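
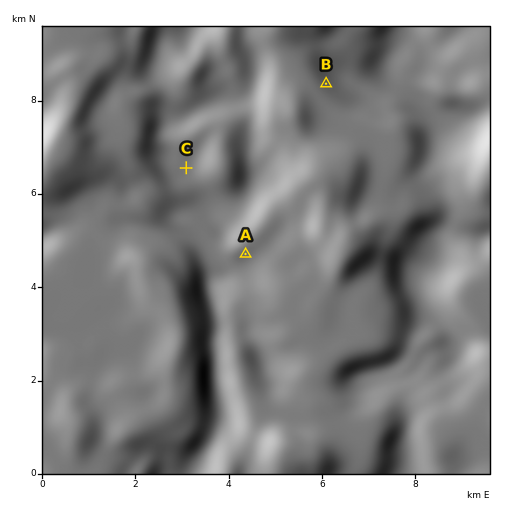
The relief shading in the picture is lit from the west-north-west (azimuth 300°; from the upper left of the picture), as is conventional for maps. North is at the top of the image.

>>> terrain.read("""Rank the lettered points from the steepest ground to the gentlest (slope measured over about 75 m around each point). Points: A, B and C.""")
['B', 'A', 'C']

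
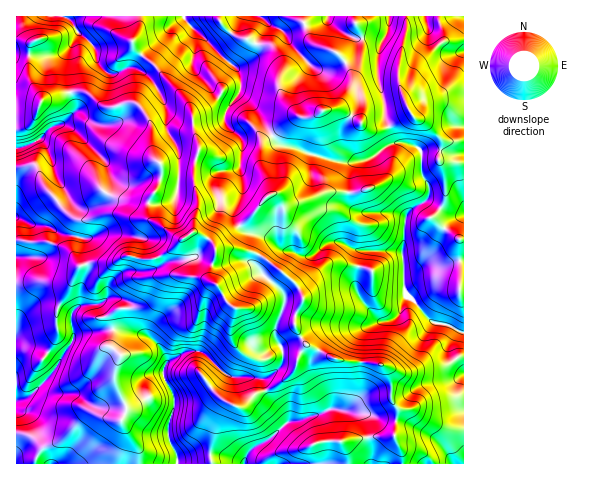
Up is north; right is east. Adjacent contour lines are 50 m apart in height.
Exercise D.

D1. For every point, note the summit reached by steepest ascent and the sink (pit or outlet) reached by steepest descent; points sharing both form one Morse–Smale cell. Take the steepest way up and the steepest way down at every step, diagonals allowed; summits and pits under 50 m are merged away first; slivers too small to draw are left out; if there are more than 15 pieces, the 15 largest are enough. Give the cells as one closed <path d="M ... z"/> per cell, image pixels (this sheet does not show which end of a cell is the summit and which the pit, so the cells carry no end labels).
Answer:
<path d="M272 136l-8 4-3 7 0 19 9 28-27 30-29 21 2 11-5 13 0 10 8 8 8 15 8 6-4 17 0 10 4 11 11 10 14 4 19-7 15 0 5 4 5-10 4-2 27 14 48 6 7 12 2 23 6 8 14 1 11 8 23 11 17 1 1-190-9-3-24-19 9-7 5-11-1-27-4-11 23 2 1-9-10 1-14-5-19 1-4-4-10-4-14 0-22 15-25 5-65-17z"/><path d="M195 232l-13 7-11 11-16 9-9 1-22-4-13 7-24 0-7 3-7 12-6 5-31-2-20 3 1 180 121-1-1-17-15-23 5-14-12-26 0-14 6-14-11-8 3-11-1-21 6-6 26-4 6-7 7-18 7-4 29 0 19 5-1-12 5-13 0-8-7-9z"/><path d="M180 275l-12 0-9 3-9 20-6 7-26 4-6 6 1 21-3 11 11 8-6 14 0 14 12 26-5 14 15 23 2 18 72 0 0-18 5-23 7-17 5-4 14 5 15-14 13-4 16-10 11-15 1-8-4-3-15 0-17 7-19-7-8-7-4-11 0-10 4-17-8-6-8-15-4-4-14-6z"/><path d="M218 16l-78 0-2 16-5 9 1 6 24 22 25 28 9 15 1 18 6 15-6 24 0 12 5 18-5 32 13 5 8 9 29-21 27-30-9-28 0-19 1-4 10-9-17-26-15-14 0-19-6-8 7-1 12-11 3-12-10-5-9-1-7-5-9-8z"/><path d="M308 345l-2 0-6 9-6 17-13 11-11 7-13 4-15 14-14-5-5 4-7 17-5 23 2 18 135 0 0-9-7-14 53-6 4-26-6-9 0-17-5-14-9-5-43-5z"/><path d="M139 16l-122 0-1 37 15 3 21 0 11-4 7-6-3 14 3 32 15 0 20 15 29-5 9 8 8 15 3 32 8 10-2 16-11 17-1 16 3 4 25 18 7 1 10-8 5-22-5-40 6-24-4-11-3-22-3-7-31-36-25-24 7-18z"/><path d="M80 91l-10 1 6 18-13 13-11 4-17 15-19 6 0 19 20-1 12 24 21 24 7 5 11 1 16-6 13-1 34 7-2-16 12-21 2-16-8-10-3-32-2-6-6-9-9-8-29 5-17-14z"/><path d="M34 165l-18 3 1 72 12 2 17-1 17 6 9 6 7 12 3 1 9-4 20 1 13-7 22 4 9-1 16-9 11-11-22-14-13-6-16-1-15-5-13 1-16 6-13-2-26-28-11-23z"/><path d="M463 16l-25 1 6 23-26 23-4 8-4 14-7 7 5 17 5 7 12 6 20 19 19-1z"/><path d="M340 109l-18 1-11 8-14-2-25 20 9 10 65 17 25-5 17-12 8-3-3-4-4-12-12 3-9-1-10-9z"/><path d="M266 22l-10 21 15 3 9 11 2 14-4 16 5 11 7 10 9 8 12 2 11-8 15-3 15-20 0-11-6-13-20 8-13-4-18-18-14-19z"/><path d="M262 44l-5 0-4 11-9 9-9 4 6 13-1 13 15 14 9 17 9 10 14-13 11-6-12-14-8-15 4-16-2-14-9-11z"/><path d="M69 48l-10 6-7 2-36-2 1 75 8-1 7-5 10-23 28-8-3-30z"/><path d="M399 408l-1 1-4 26 6 13 13 1 10 3 8 8 1 4 32-1-1-34-17-1-23-11-11-8z"/><path d="M302 16l-82 0-1 4 18 17 9 1 7 5 5-2 8-19 15 8 14 19 18 18 13 4 17-7 1-4-8-8-17-6-8-5z"/>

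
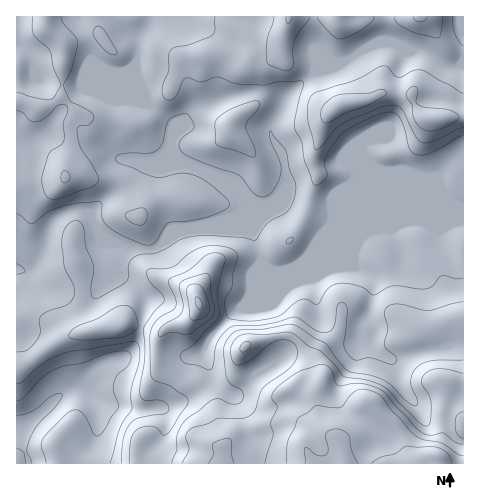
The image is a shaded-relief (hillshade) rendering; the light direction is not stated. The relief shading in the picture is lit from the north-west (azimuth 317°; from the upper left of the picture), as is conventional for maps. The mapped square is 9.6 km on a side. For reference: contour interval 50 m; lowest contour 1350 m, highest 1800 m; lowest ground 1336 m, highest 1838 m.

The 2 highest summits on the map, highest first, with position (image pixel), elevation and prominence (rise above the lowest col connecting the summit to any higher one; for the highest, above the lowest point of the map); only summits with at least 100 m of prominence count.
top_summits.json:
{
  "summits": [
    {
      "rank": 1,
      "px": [199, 304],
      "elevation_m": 1707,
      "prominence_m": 148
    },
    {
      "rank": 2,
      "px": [433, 119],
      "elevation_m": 1632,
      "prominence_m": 175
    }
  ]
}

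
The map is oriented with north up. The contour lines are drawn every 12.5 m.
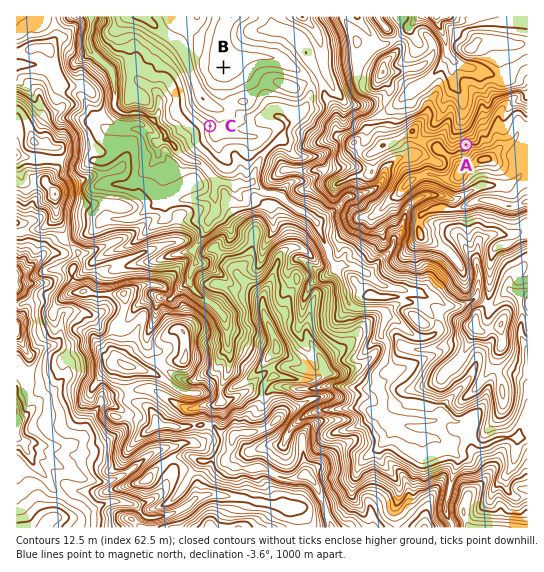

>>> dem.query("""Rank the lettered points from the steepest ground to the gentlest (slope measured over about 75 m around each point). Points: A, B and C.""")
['A', 'C', 'B']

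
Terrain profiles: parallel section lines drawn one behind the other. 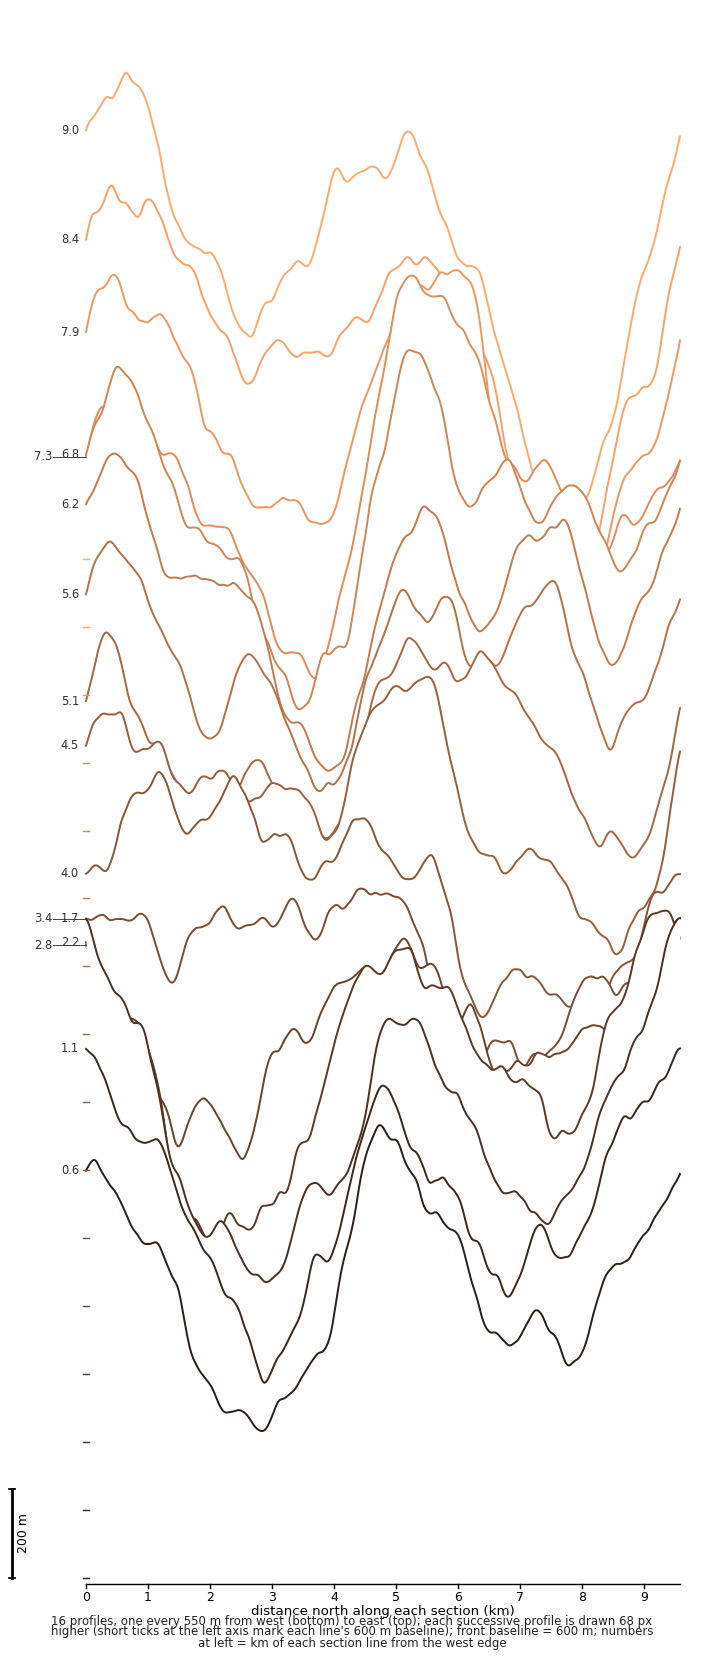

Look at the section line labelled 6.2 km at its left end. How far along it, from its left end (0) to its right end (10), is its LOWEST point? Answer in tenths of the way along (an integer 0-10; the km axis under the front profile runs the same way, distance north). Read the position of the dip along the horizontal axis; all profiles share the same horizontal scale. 4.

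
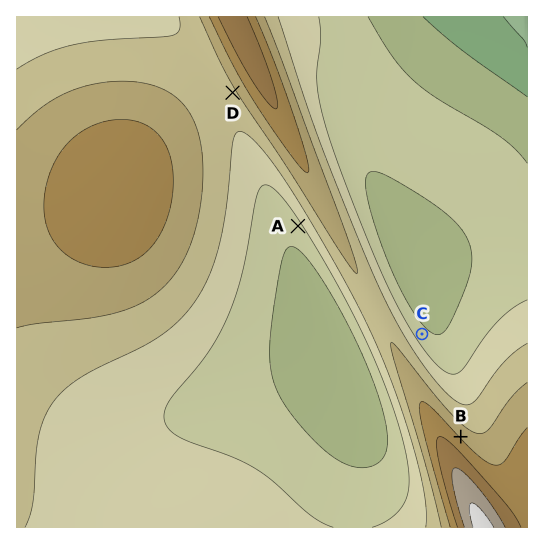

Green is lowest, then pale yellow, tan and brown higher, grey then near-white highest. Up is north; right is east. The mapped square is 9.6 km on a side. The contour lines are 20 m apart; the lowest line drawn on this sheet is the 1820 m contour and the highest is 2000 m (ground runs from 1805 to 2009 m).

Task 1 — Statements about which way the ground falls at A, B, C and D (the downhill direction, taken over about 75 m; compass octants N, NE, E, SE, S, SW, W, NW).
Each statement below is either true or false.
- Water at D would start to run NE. false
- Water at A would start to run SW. true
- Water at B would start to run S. false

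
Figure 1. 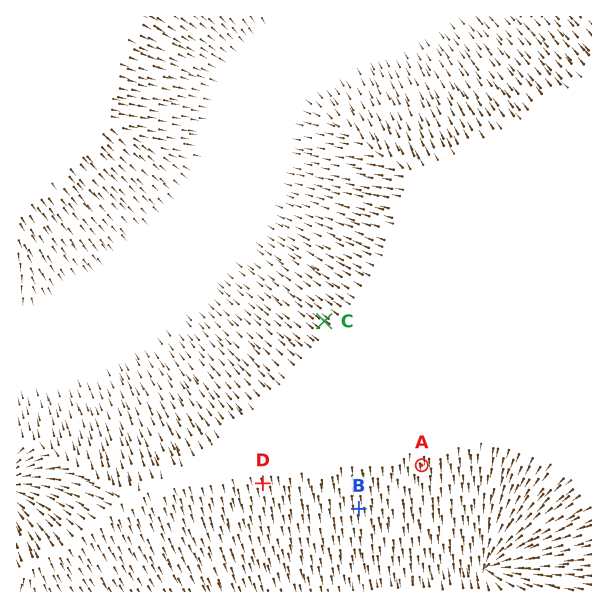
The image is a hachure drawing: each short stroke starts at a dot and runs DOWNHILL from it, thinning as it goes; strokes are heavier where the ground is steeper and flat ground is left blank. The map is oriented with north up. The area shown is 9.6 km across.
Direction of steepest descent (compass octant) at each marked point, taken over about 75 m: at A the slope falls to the S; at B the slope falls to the S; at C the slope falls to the NW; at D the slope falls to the S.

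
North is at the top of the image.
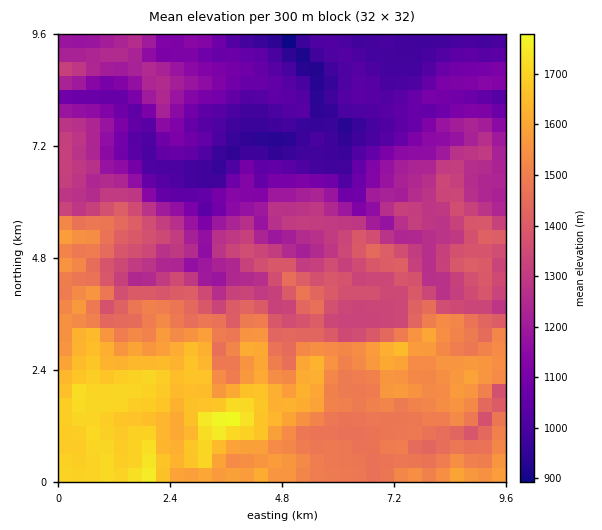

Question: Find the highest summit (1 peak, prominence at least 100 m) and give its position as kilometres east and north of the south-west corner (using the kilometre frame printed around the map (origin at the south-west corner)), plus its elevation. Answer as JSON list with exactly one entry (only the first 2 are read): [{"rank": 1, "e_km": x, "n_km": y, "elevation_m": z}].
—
[{"rank": 1, "e_km": 3.49, "n_km": 1.26, "elevation_m": 1805}]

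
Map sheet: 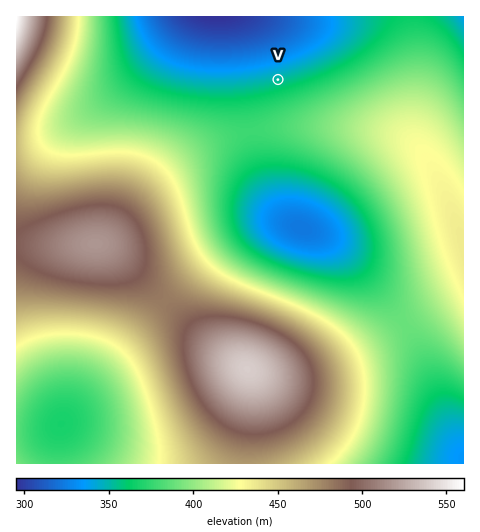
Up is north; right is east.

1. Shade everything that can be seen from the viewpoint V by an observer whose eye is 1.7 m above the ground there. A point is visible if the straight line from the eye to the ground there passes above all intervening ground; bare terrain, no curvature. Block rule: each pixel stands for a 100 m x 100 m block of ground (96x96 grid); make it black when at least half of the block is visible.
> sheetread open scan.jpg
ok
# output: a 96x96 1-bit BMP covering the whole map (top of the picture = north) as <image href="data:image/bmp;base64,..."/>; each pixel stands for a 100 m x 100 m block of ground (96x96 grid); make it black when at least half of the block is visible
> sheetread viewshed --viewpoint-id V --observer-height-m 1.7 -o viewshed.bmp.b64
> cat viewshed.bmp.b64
<image width="96" height="96" href="data:image/bmp;base64,Qk2+BAAAAAAAAD4AAAAoAAAAYAAAAGAAAAABAAEAAAAAAIAEAAATCwAAEwsAAAIAAAAAAAAA////AAAAAAAAAAAAAAAAAAAAAAAAAAAAAAAAAAAAAAAAAAAAAAAAAAAAAAAAAAAAAAAAAAAAAAAAAAAAAAAAAAAAAAAAAAAAAAAAAAAAAAAAAAAAAAAAAAAAAAAAAAAAAAAAAAAAAAAAAAAAAAAAAAAAAAAAAAAAAAAAAAAAAAAAAAAAAAAAAAAAAAAAAAAAAAAAAAAAAAAAAAAAAAAAAAAAAAAAAAAAAAAAAAAAAAAAAAAAAAAAAAAAAAAAAAAAAAAAAAAAAAAAAAAAAAAAAAAAAAAAAAAAAAAAAAAAAAAAAAAAAAAAAAAAAAAAAAAAAAAAAAAAAAAAAAAAAAAAAAAAAAAAAAAAAAAAAAAAAAAAAAAAAAAAAAAAAAAAAAAAAAAAAAAAAAAAAAAAAAAAAAAAAAAAAAAAAAAAAAAAAAAAAAAAAAAAAAAAAAAAAAAAAAAAAAAAAAAAAAAAAAAAAAAAAAAAAAAAAAAAAAAAAAAAAAAAAAAAAAAAAAAAAAAAAAAAAAAAAAAAAAAAAAAAAAAAAAAAAAAAAAAAAAAAAAAAAAAAAAAAAAAAAAAAAAAAAAAAAAAAAAAAAAAAAAAAAAAAAAAAAAAAAAAAAAAAAAAAAAAAAAAAAAAAAAAAAAAAAAAAAAAAAAAAAAAAAAAAAAAAAAAAAAABgAAAAAAAAAAAAAABgAAAAAAAAAAAAAADgAAAAAAAAAAAAAAHwAAAAAAAAAAAAAAPwAAAAAAAAAAAAAAfwAAAAAAAAAAAAAA/wAAAAAAAAAAAAAB/wAAAAAAAAAAAAAD/4AAAAAAAAAAAAAH/4AAAAAAAAAAAAAP/4AAAAAAAAAAAAAf/4AAAAAAAAAAAAA//4AAAAAAAAAAAAB//4AAAAAAAAAAAAB//8AAAAAAAAAAAAD//8AAAAAAAAADAAD//8AAAAAAAAADgAH//8AAAAAAAAAD4AH//+AAAAAAAAAD8AH//+AAAAAAAAAD+AH//+AAAAAAAAAD/AH//+AAAAAAAAAD/AD///AAAAAAAAAD/gD///AAAAAAAAAD/gB///gAAAAAAAAD/gB///gAAAAAAAAD/wA///wAAAAAAAAD/4Af//4AAAAAAAAD/4Af//4AAAAAAAAD/8AP//8AAAAAAAAD//AP//+AAAAAAAAD//wP///AAAAAAAAD//8f///gAAAAAAAD///////4AAAAAAAD///////8AAAAAAAD///////+AAAAAAAD////////gAP/gAAD////////////wAAD////////////4AAD////////////8AAD////////////8AAD////////////+AAD////////////+AAD/////////////AAD/////////////AAD/////////////gAD/////////////gAD/////////////gAD/////////////wAD/////////////wAD/////////////wAD/////////////wAD/////////////wAD/////////////wAD/////////////wAA="/>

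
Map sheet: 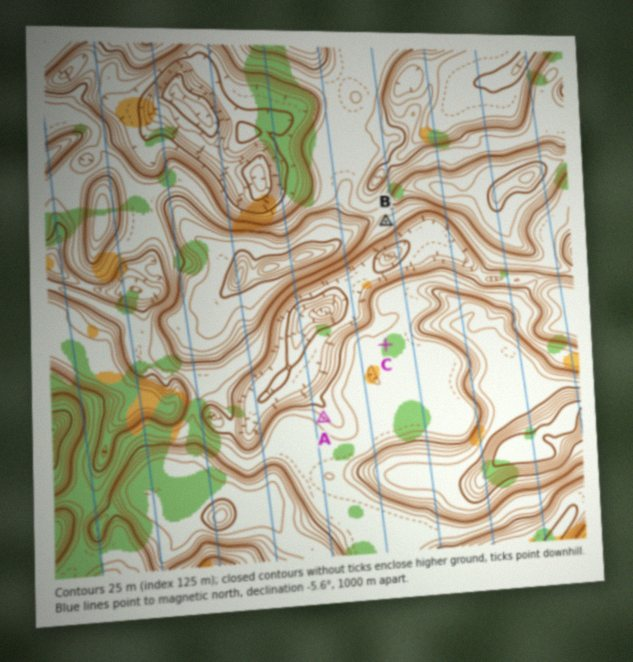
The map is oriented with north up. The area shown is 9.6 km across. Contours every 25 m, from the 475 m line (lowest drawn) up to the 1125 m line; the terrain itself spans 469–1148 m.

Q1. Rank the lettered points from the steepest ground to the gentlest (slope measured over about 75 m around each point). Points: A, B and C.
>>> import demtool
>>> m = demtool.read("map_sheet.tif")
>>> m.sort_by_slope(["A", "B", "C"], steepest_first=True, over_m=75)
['A', 'B', 'C']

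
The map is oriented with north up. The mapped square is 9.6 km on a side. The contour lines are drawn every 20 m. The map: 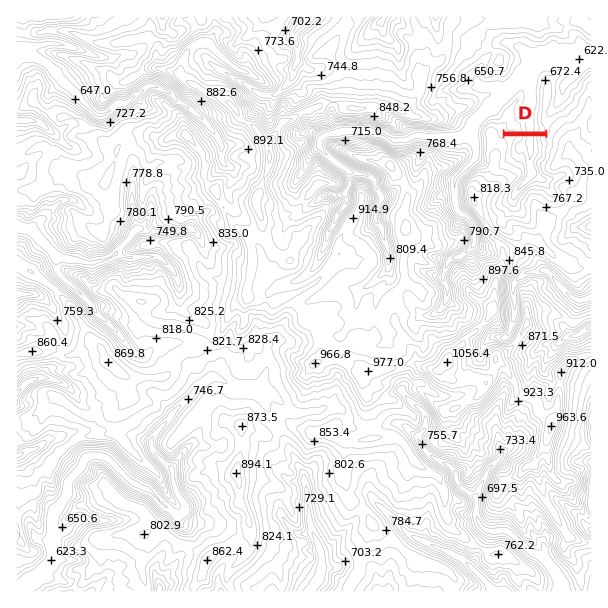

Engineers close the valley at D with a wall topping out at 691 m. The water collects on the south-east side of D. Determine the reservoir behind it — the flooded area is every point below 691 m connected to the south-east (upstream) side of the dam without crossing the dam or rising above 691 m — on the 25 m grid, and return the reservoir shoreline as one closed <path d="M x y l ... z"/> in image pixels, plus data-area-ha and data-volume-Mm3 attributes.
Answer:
<path d="M543 136l-33 1 1 4-1 2-2 16 15 9 0 8-12 13-1 5 0 7 2 3 3 0 3-7 12-11 3-2 13 2 4-6-2-4-7-3-3-8 0-3 6-4 0-11 2-3-4-4 1-4z" data-area-ha="45" data-volume-Mm3="11.86"/>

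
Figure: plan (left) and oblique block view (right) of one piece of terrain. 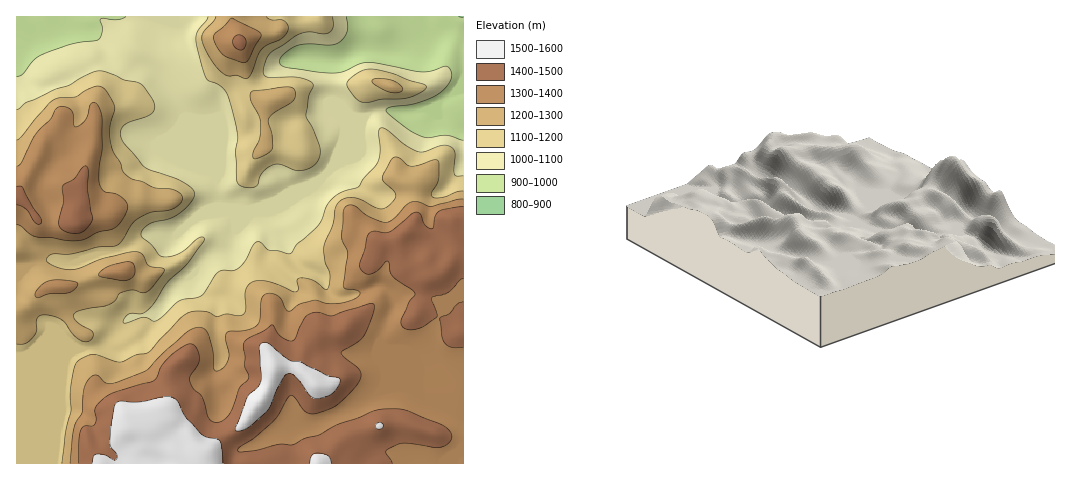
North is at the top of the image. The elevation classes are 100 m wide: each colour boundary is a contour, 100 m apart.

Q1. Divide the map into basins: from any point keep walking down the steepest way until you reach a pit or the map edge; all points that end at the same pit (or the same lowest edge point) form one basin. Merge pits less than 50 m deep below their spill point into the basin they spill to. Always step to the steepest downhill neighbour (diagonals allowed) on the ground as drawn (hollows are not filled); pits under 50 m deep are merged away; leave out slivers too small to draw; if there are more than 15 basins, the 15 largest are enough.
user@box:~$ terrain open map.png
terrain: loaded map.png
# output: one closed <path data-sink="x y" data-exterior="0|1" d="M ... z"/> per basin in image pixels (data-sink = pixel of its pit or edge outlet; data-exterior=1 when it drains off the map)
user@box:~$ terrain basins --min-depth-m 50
<path data-sink="463 17" data-exterior="1" d="M463 16l-231 0 1 10 7 16-14 13-9 15-16 11-11-3-23-15-28-10-5 0-4 4-11 24-23 20-2 4 1 19-2 21-13 41-1 18-1-7-5-6-41-19-6 4-8 20-2 1 1 267 447-1z"/><path data-sink="32 17" data-exterior="1" d="M231 16l-214 0-1 180 2 0 8-20 6-4 41 19 5 6 0 8 2-19 13-41 2-21-1-19 4-6 21-18 11-24 4-4 5 0 28 10 28 17 9 0 17-14 5-11 14-13z"/>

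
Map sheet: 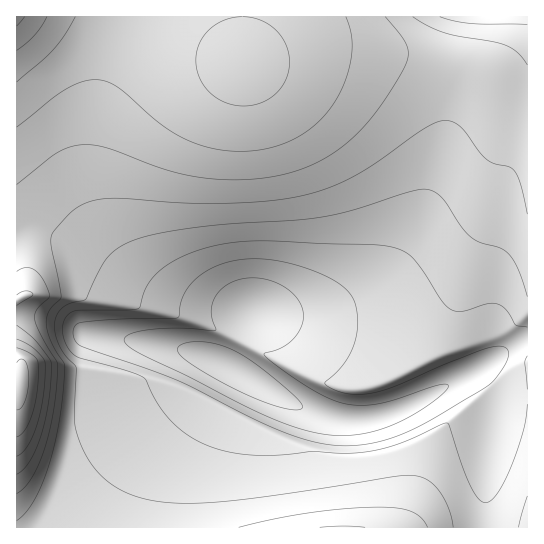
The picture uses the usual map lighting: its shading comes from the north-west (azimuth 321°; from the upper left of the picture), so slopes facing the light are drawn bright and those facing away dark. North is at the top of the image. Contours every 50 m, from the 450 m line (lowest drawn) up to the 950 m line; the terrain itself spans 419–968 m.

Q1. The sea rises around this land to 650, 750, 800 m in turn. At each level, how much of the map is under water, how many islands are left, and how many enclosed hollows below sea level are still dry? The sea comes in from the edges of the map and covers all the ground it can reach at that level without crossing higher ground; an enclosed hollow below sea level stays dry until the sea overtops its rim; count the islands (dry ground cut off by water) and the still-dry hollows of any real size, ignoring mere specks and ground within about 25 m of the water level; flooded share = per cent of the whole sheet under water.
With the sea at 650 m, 47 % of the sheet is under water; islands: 0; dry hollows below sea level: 0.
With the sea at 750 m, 77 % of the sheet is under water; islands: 0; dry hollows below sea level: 0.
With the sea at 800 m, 85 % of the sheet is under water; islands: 0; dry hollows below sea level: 0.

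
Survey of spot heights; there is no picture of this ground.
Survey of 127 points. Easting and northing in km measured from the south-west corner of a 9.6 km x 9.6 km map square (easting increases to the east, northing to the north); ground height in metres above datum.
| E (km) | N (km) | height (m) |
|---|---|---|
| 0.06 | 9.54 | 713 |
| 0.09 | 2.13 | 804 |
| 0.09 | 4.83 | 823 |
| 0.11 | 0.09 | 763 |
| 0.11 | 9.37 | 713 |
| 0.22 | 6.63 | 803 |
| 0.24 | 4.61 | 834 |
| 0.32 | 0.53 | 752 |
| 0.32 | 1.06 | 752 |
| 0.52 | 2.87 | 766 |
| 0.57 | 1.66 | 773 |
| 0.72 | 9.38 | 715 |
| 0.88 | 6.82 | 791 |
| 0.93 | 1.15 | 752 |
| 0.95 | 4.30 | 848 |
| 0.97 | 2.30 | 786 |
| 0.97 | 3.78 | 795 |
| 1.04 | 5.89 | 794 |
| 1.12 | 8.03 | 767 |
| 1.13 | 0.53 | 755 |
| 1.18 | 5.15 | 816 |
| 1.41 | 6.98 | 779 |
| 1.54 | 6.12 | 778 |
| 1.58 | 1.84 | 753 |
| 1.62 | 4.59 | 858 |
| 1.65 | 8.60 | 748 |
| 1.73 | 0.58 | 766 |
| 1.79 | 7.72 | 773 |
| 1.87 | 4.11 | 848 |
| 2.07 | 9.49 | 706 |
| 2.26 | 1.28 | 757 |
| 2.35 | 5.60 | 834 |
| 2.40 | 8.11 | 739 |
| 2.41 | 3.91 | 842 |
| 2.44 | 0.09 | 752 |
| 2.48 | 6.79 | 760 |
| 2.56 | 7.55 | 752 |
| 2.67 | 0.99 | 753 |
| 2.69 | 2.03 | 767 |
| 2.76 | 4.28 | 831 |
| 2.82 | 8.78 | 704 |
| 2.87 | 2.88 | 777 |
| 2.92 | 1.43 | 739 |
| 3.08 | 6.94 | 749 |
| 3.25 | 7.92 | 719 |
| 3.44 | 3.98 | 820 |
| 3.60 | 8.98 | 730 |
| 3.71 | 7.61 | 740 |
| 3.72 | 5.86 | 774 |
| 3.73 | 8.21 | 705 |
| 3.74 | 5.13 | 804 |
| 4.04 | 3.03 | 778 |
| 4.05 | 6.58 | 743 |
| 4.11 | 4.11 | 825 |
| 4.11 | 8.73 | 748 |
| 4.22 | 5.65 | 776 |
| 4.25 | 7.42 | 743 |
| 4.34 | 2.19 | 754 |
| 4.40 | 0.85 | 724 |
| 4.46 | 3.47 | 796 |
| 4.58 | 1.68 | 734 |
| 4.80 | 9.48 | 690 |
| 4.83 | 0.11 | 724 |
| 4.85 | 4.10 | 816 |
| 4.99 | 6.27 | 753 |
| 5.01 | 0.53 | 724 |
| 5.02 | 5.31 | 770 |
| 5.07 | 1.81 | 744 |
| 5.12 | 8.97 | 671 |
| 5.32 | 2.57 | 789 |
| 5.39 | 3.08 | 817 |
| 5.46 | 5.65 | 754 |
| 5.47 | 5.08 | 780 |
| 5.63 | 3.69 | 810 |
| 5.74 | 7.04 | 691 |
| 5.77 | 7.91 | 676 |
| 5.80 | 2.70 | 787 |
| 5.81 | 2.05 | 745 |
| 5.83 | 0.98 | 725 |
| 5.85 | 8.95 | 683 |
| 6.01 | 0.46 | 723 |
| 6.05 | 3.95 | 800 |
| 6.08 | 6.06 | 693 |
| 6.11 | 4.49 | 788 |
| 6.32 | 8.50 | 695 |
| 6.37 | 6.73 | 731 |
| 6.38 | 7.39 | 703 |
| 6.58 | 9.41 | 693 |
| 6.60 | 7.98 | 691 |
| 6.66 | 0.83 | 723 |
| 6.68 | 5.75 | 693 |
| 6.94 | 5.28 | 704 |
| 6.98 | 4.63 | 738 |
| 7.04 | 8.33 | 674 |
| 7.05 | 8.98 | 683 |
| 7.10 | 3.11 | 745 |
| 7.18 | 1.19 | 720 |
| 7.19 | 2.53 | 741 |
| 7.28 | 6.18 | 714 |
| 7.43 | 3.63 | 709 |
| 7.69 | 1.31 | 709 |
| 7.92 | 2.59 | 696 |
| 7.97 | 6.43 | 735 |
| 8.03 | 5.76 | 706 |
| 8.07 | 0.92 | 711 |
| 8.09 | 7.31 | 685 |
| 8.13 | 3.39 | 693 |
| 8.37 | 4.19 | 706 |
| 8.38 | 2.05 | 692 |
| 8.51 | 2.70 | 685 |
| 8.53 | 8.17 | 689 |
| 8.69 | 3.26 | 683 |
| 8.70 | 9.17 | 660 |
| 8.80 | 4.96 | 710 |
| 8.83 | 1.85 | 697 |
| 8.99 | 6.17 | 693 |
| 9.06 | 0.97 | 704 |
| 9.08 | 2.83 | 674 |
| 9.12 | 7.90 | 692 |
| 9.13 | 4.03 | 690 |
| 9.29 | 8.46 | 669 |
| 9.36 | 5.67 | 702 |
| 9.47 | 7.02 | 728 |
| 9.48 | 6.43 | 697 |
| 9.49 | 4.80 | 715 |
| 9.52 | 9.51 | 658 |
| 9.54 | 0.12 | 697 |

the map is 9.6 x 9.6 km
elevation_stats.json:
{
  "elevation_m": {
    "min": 660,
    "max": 865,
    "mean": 745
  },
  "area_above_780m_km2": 21.3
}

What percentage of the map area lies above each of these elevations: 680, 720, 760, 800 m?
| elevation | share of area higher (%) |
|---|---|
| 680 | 93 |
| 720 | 65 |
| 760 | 35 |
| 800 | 14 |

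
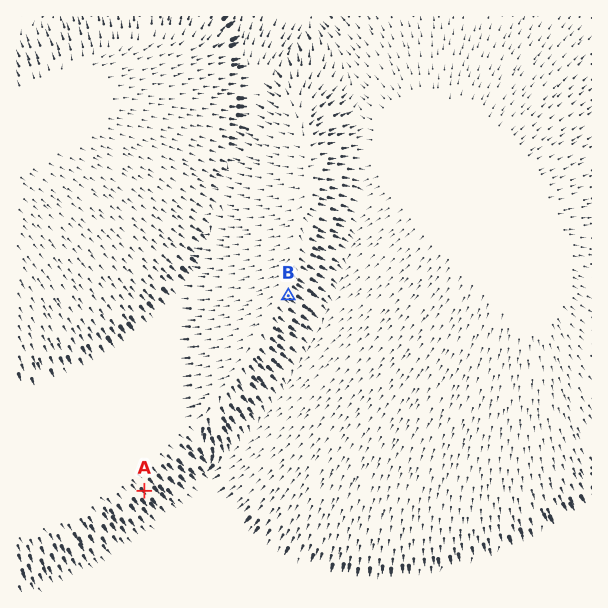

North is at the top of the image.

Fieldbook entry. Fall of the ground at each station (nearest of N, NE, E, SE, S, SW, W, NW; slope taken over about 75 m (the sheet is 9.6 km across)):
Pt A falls SE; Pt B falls SE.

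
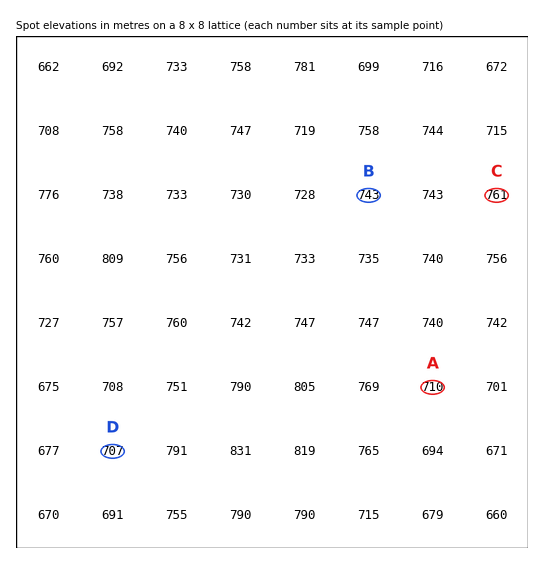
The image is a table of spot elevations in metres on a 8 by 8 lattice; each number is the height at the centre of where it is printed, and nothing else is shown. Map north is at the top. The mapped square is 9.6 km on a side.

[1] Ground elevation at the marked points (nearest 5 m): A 710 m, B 745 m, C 760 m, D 705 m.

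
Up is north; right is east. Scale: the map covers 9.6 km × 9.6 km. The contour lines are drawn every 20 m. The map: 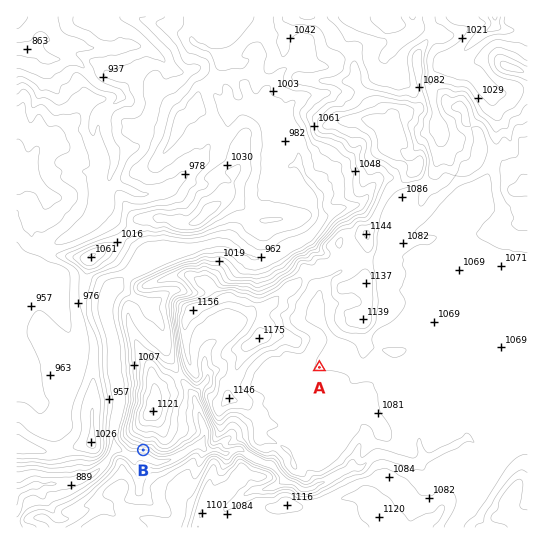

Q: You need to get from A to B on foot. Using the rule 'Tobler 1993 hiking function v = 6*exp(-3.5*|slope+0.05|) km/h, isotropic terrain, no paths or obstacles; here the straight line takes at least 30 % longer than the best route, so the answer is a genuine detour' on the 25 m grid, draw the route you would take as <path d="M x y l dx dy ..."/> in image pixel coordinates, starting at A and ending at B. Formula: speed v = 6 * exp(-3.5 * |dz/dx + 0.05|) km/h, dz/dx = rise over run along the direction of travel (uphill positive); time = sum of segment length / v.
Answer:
<path d="M319 367l-8 4-48 48-10 6-6 5-8 4-2 3-24 12-2 1-5 3-1 0-7-4-3 0-16 8-20 0-13-7-3 0"/>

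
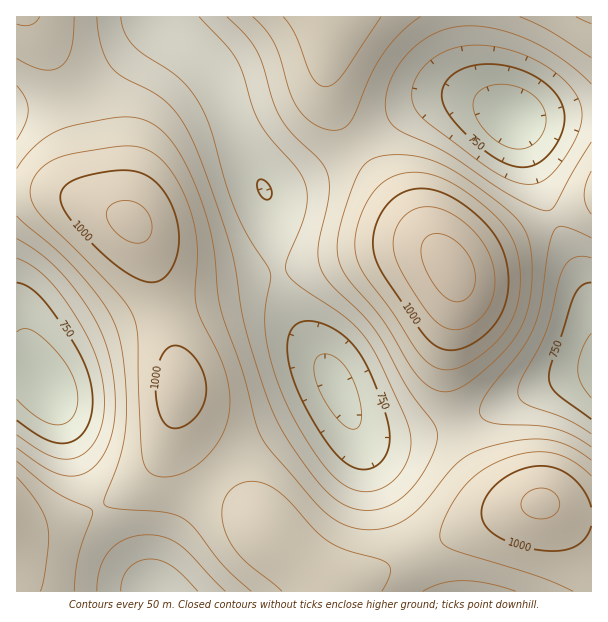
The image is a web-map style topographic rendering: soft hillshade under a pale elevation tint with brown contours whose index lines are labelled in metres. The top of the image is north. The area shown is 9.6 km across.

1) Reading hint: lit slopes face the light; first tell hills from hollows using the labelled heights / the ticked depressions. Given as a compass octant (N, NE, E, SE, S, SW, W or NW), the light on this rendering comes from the NW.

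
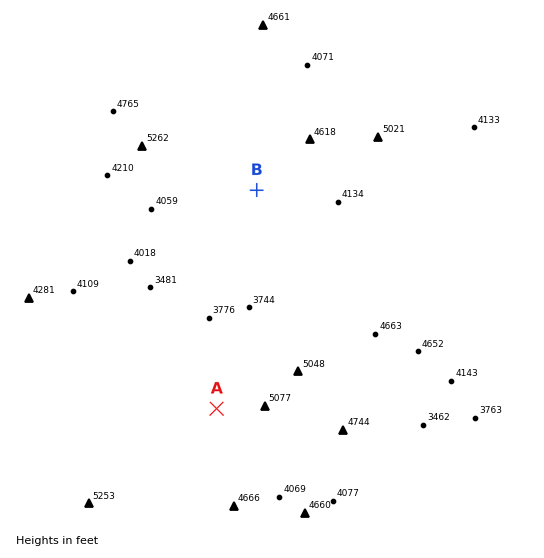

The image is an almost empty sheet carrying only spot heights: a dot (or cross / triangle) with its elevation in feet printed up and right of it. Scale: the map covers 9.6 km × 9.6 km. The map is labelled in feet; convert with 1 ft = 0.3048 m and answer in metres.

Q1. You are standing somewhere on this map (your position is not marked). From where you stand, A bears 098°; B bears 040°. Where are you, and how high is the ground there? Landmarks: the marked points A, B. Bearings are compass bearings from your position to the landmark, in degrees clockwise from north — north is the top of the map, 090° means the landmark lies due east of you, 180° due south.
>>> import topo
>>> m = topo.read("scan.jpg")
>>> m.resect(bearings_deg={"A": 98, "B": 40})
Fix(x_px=88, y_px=391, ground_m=1400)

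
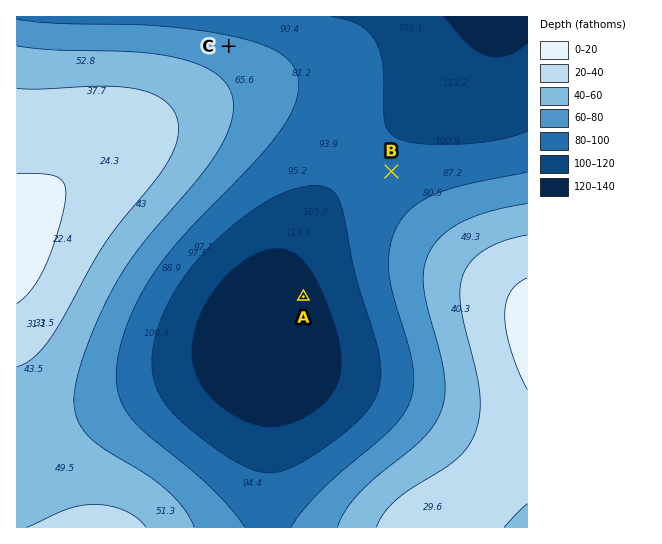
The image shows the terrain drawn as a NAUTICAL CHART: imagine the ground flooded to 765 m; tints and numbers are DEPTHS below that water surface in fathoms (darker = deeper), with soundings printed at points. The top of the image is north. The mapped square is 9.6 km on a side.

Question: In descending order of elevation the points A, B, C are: C B A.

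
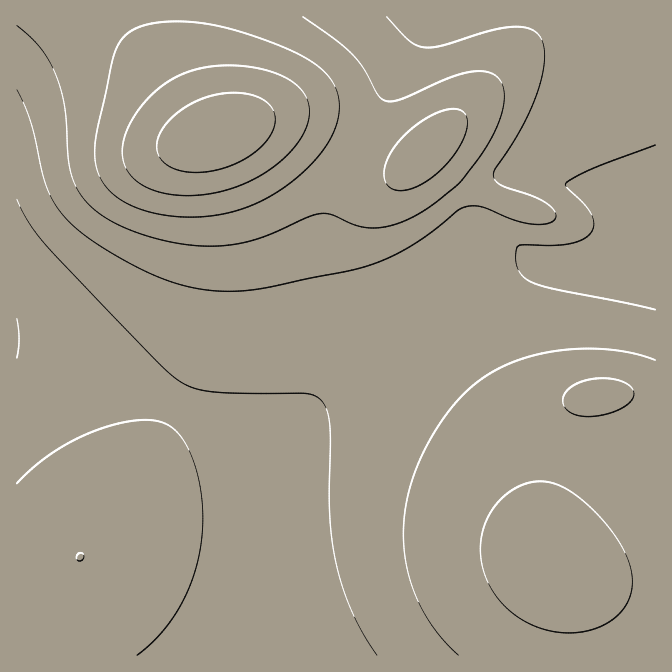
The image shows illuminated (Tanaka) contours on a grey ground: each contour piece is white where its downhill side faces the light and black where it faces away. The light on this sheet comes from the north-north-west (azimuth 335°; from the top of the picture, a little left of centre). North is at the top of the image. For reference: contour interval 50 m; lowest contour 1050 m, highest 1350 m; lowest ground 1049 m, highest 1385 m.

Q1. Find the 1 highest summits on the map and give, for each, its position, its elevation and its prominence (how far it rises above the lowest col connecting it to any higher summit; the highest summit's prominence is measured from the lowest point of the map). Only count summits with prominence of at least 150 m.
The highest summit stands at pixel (217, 132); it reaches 1385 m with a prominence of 336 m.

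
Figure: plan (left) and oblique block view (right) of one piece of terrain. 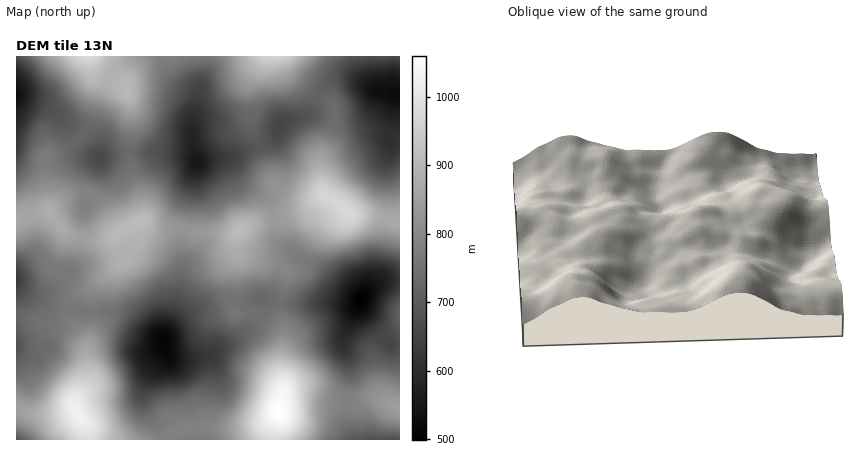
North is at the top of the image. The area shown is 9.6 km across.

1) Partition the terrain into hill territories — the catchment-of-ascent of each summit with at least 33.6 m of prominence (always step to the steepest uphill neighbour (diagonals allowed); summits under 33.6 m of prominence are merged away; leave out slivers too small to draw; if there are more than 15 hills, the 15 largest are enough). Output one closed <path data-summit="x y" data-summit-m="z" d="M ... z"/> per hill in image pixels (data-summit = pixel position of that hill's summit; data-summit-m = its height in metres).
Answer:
<path data-summit="348 212" data-summit-m="973" d="M348 78l-18 3-11 13-11 21-28 8-4 13-8 7-36 14-21 1 17 3 12 19 26 20 7 14 3 24 6 8 16 13 24 8 12 12 28 19 16-15 6-3 16-2 0-182-24-5z"/><path data-summit="278 412" data-summit-m="1059" d="M262 297l-14 4-20-1-16 7-16 3-16 10-12 12-4 6 2 16-15 16-8 20 2 18 13 18 4 14 190 0-5-14-2-22 5-34-7-22 0-10 17-36-76 2-14-2z"/><path data-summit="142 220" data-summit-m="910" d="M166 150l-18 3-20-1-28 5 0 29-14 19 1-17 12-26-1-5-26-1-20 8-20 0-16-7 0 129 10 9 24 12 18-1 16 6 24-1 14 3 20 16 22 9 16-51 0-16 3-10-1-20 8-24 1-18 3-10 0-18 3-8-1-4-8-7z"/><path data-summit="80 416" data-summit-m="1027" d="M16 287l0 153 146 0-4-14-13-18-2-18 8-20 15-16-2-14-22-10-20-16-14-3-24 1-16-6-18 1-24-12z"/><path data-summit="240 230" data-summit-m="910" d="M224 159l-22 1-5 2-2 6-5 50-8 24 1 20-3 10 0 16-15 48 11-12 14-11 38-13 20 1 14-4 8 5 14 2 72 0 4-2 1-4-3-2-36-29-24-8-18-15-4-6-2-20-5-14-9-9-14-9-15-22z"/><path data-summit="88 56" data-summit-m="976" d="M202 56l-186 0 0 40 28 10 10 5 10 10 24 10 8 11 4 15 28-5 20 1 18-3 22 3 8 6-5-29 11-52z"/><path data-summit="274 56" data-summit-m="967" d="M372 56l-170 0 0 22-11 52 6 32 15-4 20-1 36-14 8-7 4-13 28-8 11-21 13-14 8-2 12 1 24 12z"/><path data-summit="400 408" data-summit-m="847" d="M360 301l-17 37 0 10 7 22-1 14-4 12 2 30 5 14 48 0 0-94-10-2-9-8-17-24z"/><path data-summit="400 314" data-summit-m="715" d="M400 279l-10 0-12 4-17 15 0 8 3 6 11 16 17 17 8-1z"/>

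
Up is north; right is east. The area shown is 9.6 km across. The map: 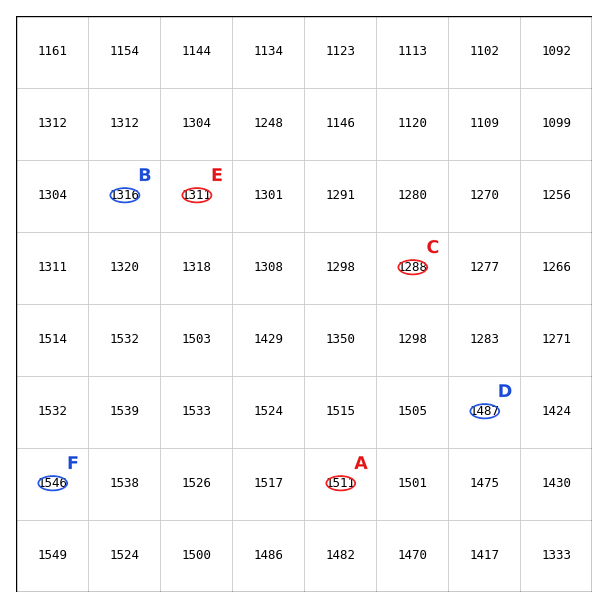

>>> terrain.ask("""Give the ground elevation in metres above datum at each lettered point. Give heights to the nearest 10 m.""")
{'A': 1510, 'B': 1320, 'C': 1290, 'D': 1490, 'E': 1310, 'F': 1550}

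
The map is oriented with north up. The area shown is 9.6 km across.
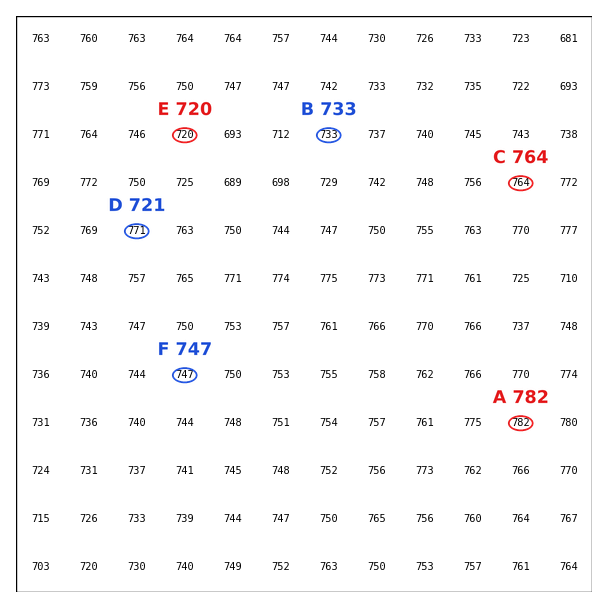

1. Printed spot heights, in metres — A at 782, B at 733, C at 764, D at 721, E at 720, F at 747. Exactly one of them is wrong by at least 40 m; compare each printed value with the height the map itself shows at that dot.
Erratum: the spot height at D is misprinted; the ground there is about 771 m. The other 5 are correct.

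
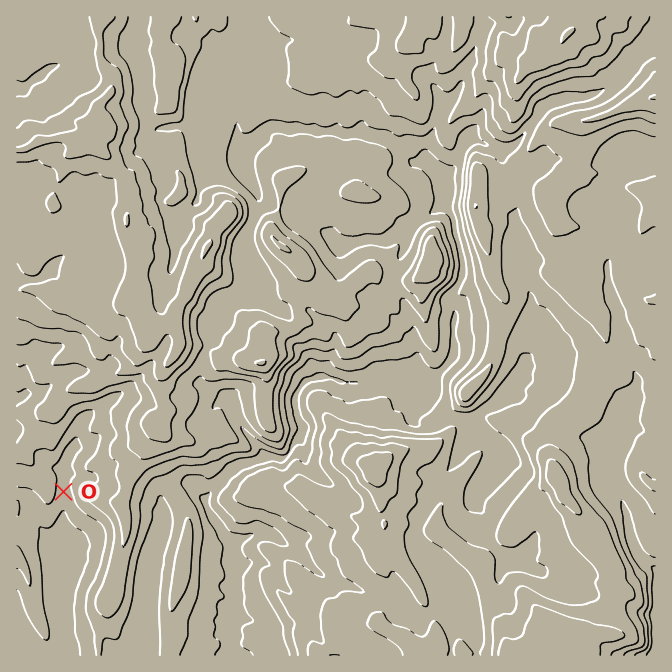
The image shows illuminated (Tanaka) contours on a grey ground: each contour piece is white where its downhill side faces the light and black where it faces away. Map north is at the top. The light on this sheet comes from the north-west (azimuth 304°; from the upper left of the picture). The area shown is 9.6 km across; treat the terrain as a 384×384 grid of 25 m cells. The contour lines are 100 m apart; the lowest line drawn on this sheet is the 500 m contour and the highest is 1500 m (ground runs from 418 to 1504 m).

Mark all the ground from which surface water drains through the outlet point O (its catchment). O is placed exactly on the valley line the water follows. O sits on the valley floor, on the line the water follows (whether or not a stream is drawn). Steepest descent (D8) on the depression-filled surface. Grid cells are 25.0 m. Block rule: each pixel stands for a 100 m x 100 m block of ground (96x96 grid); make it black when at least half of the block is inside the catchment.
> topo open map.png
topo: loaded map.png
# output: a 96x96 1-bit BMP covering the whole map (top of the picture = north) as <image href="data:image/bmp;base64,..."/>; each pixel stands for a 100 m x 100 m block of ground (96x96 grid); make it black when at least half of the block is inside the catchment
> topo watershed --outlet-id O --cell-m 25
<image width="96" height="96" href="data:image/bmp;base64,Qk2+BAAAAAAAAD4AAAAoAAAAYAAAAGAAAAABAAEAAAAAAIAEAAATCwAAEwsAAAIAAAAAAAAA////AAAAAAAAAAAAAAAAAAAAAAAAAAAAAAAAAAAAAAAAAAAAAAAAAAAAAAAAAAAAAAAAAAAAAAAAAAAAAAAAAAAAAAAAAAAAAAAAAAAAAAAAAAAAAAAAAAAAAAAAAAAAAAAAAAAAAAAAAAAAAAAAAAAAAAAAAAAAAAAAAAAAAAAAAAAAAAAAAAAAAAAAAAAAAAAAAAAAAAAAAAAAAAAAAAAAAAAAAAAAAAAAAAAAAAAAAAAAAAAAAAAAAAAAAAAAAAAAAAAAAAAAAAAAAAAAAAAAAAAAAAAAAAAAAAAAAAAAAAAAAAAAAAAAAAAAAAAAAAAAAAAAAAAAAAAAAAAAAAAAAAAAAAAAAAAAAAAAAAAAAAAAAAAAAAAAAAAAAwAAAAAAAAAAAAACD4AAAAAAAAAAAAAH/4AAAAAAAAAAAAAP/4AAAAAAAAAAAAAf/4AAAAAAAAAAAAAf/8AAAAAAAAAAAAA//+AAAAAAAAAAAAB//+AAAAAAAAAAAAB//+AAAAAAAAAAAAA///AAAAAAAAAAAAAf//gAAAAAAAAAAAAf//gAAAAAAAAAAAAP//wAAAAAAAAAAAAH//wAAAAAAAAAAAAD//wAAAAAAAAAAAAB//wAAAAAAAAAAAAA//wAAAAAAAAAAAAAP/wAAAAAAAAAAAAAB/wAAAAAAAAAAAAAAPwAAAAAAAAAAAAAAH4AAAAAAAAAAAAAAD4AAAAAAAAAAAAAAB8AAAAAAAAAAAAAAB8AAAAAAAAAAAAAAA+AAAAAAAAAAAAAAA8AAAAAAAAAAAAAAAcAAAAAAAAAAAAAAAAAAAAAAAAAAAAAAAAAAAAAAAAAAAAAAAAAAAAAAAAAAAAAAAAAAAAAAAAAAAAAAAAAAAAAAAAAAAAAAAAAAAAAAAAAAAAAAAAAAAAAAAAAAAAAAAAAAAAAAAAAAAAAAAAAAAAAAAAAAAAAAAAAAAAAAAAAAAAAAAAAAAAAAAAAAAAAAAAAAAAAAAAAAAAAAAAAAAAAAAAAAAAAAAAAAAAAAAAAAAAAAAAAAAAAAAAAAAAAAAAAAAAAAAAAAAAAAAAAAAAAAAAAAAAAAAAAAAAAAAAAAAAAAAAAAAAAAAAAAAAAAAAAAAAAAAAAAAAAAAAAAAAAAAAAAAAAAAAAAAAAAAAAAAAAAAAAAAAAAAAAAAAAAAAAAAAAAAAAAAAAAAAAAAAAAAAAAAAAAAAAAAAAAAAAAAAAAAAAAAAAAAAAAAAAAAAAAAAAAAAAAAAAAAAAAAAAAAAAAAAAAAAAAAAAAAAAAAAAAAAAAAAAAAAAAAAAAAAAAAAAAAAAAAAAAAAAAAAAAAAAAAAAAAAAAAAAAAAAAAAAAAAAAAAAAAAAAAAAAAAAAAAAAAAAAAAAAAAAAAAAAAAAAAAAAAAAAAAAAAAAAAAAAAAAAAAAAAAAAAAAAAAAAAAAAAAAAAAAAAAAAAAAAAAAAAAAAAAAAAAAAAAAAAAAAAAAAAAAAAAAAAAAAAAAAAAAAAAAAAAAAAAAAAAAAAAAAAAAAAAAAAAAAAAAAAA="/>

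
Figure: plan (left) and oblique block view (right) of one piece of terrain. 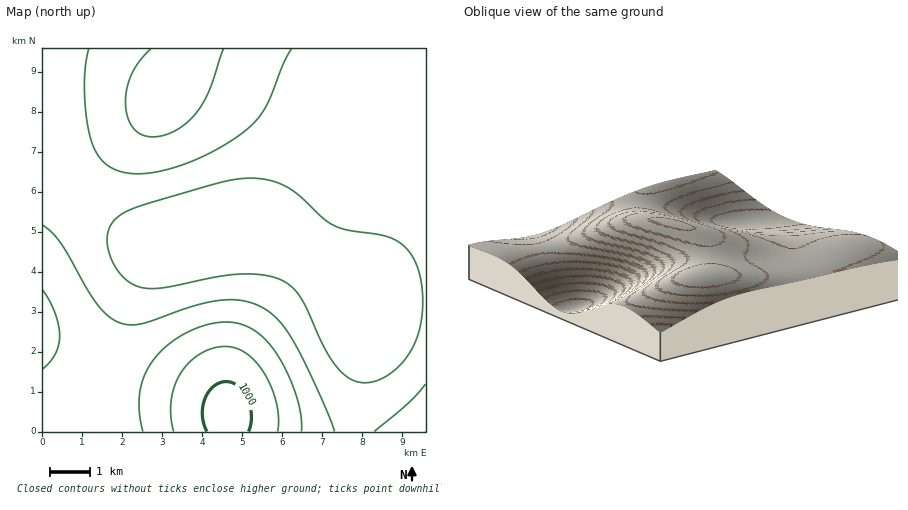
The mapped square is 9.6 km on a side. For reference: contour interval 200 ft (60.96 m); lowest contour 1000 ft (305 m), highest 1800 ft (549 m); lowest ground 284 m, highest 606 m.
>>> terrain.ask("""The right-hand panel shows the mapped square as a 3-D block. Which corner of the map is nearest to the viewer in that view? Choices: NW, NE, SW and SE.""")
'SE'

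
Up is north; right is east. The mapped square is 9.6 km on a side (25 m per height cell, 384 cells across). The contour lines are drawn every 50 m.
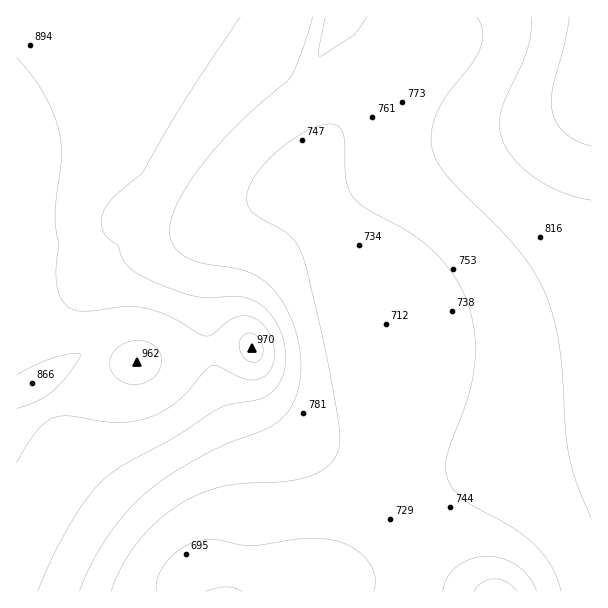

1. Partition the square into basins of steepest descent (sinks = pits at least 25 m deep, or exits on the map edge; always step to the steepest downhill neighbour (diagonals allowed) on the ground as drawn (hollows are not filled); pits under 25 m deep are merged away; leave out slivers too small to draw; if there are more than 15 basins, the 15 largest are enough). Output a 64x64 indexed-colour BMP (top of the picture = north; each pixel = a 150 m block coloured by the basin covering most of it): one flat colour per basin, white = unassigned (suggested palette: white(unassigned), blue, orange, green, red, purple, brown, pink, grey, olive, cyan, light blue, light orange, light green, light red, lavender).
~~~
<image width="64" height="64" href="data:image/bmp;base64,Qk12CAAAAAAAAHYAAAAoAAAAQAAAAEAAAAABAAQAAAAAAAAIAAATCwAAEwsAABAAAAAAAAAA////ALR3HwAOf/8ALKAsACgn1gC9Z5QAS1aMAMJ34wB/f38AIr28AM++FwDox64AeLv/AIrfmACWmP8A1bDFADMzMzMzMzMzMzMzMzMzMzMzMzMzMzMRERERERERERERMzMzMzMzMzMzMzMzMzMzMzMzMzMzMxEREREREREREREzMzMzMzMzMzMzMzMzMzMzMzMzMzMzERERERERERERETMzMzMzMzMzMzMzMzMzMzMzMzMzMzMRERERERERERERMzMzMzMzMzMzMzMzMzMzMzMzMzMzMzEREREREREREREzMzMzMzMzMzMzMzMzMzMzMzMzMzMzMRERERERERERETMzMzMzMzMzMzMzMzMzMzMzMzMzMzMxERERERERERERMzMzMzMzMzMzMzMzMzMzMzMzMzMzMzEREREREREREREzMzMzMzMzMzMzMzMzMzMzMzMzMzMzMxERERERERERETMzMzMzMzMzMzMzMzMzMzMzMzMzMzMzERERERERERERMzMzMzMzMzMzMzMzMzMzMzMzMzMzMzMxEREREREREREzMzMzMzMzMzMzMzMzMzMzMzMzMzMzMzMRERERERERETMzMzMzMzMzMzMzMzMzMzMzMzMzMzMzMzMRERERERERMzMzMzMzMzMzMzMzMzMzMzMzMzMzMzMzMzMxEREREREzMzMzMzMzMzMzMzMzMzMzMzMzMiIiIiIiIiIzMRERETMzMzMzMzMzMzMzMzMzMzMzMyIiIiIiIiIiIiIiIiERMzMzMzMzMzMzMzMzMzMzMzIiIiIiIiIiIiIiIiIiIiIzMzMzMzMzMzMzMzMzMzMzIiIiIiIiIiIiIiIiIiIiIjMzMzMzMzMzMzMzMzMzMyIiIiIiIiIiIiIiIiIiIiIiQzMzMzMzMzMzMzMzMzMyIiIiIiIiIiIiIiIiIiIiIiJEQzMzMzMzMzMzMzMzMzIiIiIiIiIiIiIiIiIiIiIiIkREMzMzMzMzMzMzMzMzIiIiIiIiIiIiIiIiIiIiIiIiREREMzMzMzMzMzMzMzIiIiIiIiIiIiIiIiIiIiIiIiJEREREMzMzMzMzMzMzMiIiIiIiIiIiIiIiIiIiIiIiIkREREREMzMzMzMzMzMyIiIiIiIiIiIiIiIiIiIiIiIiREREREREQzMzMzMzMzIiIiIiIiIiIiIiIiIiIiIiIiJEREREREQRERERMzMzIiIiIiIiIiIiIiIiIiIiIiIiIhERFEREQREREREREREiIiIiIiIiIiIiIiIiIiIiIiIiERERERERERERERERESIiIiIiIiIiIiIiIiIiIiIiIiIRERERERERERERERERIiIiIiIiIiIiIiIiIiIiIiIiIhEREREREREREREREREiIiIiIiIiIiIiIiIiIiIiIiIiERERERERERERERERESIiIiIiIiIiIiIiIiIiIiIiIiIRERERERERERERERERIiIiIiIiIiIiIiIiIiIiIiIiIhEREREREREREREREREiIiIiIiIiIiIiIiIiIiIiIiIiERERERERERERERERERIiIiIiIiIiIiIiIiIiIiIiIiIREREREREREREREREREiIiIiIiIiIiIiIiIiIiIiIiIhERERERERERERERERERIiIiIiIiIiIiIiIiIiIiIiIiERERERERERERERERERESIiIiIiIiIiIiIiIiIiIiIiIREREREREREREREREREREiIiIiIiIiIiIiIiIiIiIiIhERERERERERERERERERERIiIiIiIiIiIiIiIiIiIiIiERERERERERERERERERERESIiIiIiIiIiIiIiIiIiIiIREREREREREREREREREREREiIiIiIiIiIiIiIiIiIiIhEREREREREREREREREREREREiIiIiIiIiIiIiIiIiIiERERERERERERERERERERERERIiIiIiIiIiIiIiIiIiIRERERERERERERERERERERERERIiIiIiIiIiIiIiIiIhERERERERERERERERERERERERERIiIiIiIiIiIiIiIiERERERERERERERERERERERERERERIiIiIiIiIiIiIiIRERERERERERERERERERERERERERERIiIiIiIiIiIiIhERERERERERERERERERERERERERERERIiIiIiIiIiIiEREREREREREREREREREREREREREREREREiIiIiIiIiIRERERERERERERERERERERERERERERERERERIiIiIiIhERERERERERERERERERERERERERERERERERERESIiIiERERERERERERERERERERERERERERERERERERERESIiIRERERERERERERERERERERERERERERERERERERERERIhERERERERERERERERERERERERERERERERERERERERERERERERERERERERERERERERERERERERERERERERERERERERERERERERERERERERERERERERERERERERERERERERERERERERERERERERERERERERERERERERERERERERERERERERERERERERERERERERERERERERERERERERERERERERERERERERERERERERERERERERERERERERERERERERERERERERERERERERERERERERERERERERERERERERERERERERERERERERERERERERERERERERERERERERERERERERERERERERERERERERERERERERERERERERERERERERERERERERERERERERERERERERERERERERERERERERER"/>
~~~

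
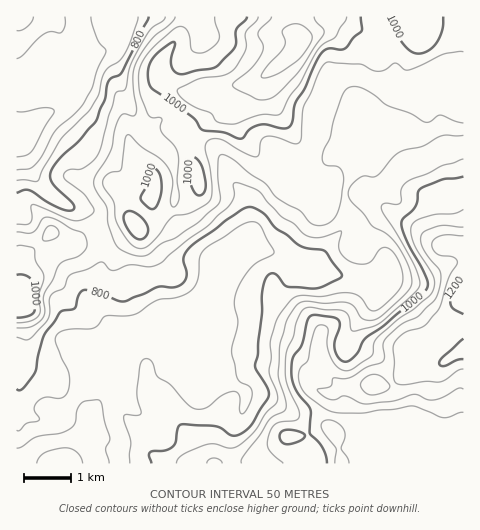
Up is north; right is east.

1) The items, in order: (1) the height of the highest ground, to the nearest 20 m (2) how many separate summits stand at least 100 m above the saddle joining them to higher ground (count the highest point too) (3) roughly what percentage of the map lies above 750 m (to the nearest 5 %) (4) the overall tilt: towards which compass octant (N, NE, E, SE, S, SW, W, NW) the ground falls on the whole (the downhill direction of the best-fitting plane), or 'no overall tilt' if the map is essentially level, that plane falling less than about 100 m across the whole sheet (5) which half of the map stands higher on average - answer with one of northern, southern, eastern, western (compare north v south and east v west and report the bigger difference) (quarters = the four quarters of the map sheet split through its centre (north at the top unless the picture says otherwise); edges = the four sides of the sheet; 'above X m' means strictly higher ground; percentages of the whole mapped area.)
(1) The highest ground is at about 1240 m.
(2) Counting only tops that stand 100 m proud, the map has 3 summits.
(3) Ground above 750 m makes up about 80 % of the sheet.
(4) Overall the map slopes down towards the west.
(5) The eastern half stands higher on average than the western half.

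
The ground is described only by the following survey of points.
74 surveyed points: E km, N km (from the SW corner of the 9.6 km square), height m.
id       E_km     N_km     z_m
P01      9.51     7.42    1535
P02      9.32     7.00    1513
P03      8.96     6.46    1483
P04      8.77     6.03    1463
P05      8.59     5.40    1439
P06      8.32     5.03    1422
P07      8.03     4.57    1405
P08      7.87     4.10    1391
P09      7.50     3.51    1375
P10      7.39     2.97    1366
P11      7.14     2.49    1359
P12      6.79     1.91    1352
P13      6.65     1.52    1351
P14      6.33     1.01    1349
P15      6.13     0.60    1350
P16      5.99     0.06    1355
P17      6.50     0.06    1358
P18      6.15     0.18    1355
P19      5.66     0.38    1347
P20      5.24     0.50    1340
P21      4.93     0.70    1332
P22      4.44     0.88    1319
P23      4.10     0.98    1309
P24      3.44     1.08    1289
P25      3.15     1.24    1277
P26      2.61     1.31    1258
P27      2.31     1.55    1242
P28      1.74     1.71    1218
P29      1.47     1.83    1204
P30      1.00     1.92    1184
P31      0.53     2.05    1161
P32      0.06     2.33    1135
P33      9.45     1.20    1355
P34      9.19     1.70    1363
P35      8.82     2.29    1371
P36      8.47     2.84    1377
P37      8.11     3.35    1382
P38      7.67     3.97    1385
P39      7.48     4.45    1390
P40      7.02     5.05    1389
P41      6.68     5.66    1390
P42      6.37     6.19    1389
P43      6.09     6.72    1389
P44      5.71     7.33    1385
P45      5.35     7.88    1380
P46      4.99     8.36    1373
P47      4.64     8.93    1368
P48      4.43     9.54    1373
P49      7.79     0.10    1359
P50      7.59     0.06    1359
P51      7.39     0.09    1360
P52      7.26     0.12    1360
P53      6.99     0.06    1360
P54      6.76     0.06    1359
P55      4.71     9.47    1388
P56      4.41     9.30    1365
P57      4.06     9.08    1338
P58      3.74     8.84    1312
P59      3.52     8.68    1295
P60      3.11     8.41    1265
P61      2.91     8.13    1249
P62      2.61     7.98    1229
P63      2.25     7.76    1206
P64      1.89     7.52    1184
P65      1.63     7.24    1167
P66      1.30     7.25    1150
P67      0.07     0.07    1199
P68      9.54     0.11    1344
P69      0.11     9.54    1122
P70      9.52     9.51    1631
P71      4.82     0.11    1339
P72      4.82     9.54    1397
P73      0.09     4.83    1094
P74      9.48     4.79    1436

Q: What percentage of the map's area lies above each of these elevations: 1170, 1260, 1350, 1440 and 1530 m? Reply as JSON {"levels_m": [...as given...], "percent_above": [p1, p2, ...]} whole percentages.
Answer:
{"levels_m": [1170, 1260, 1350, 1440, 1530], "percent_above": [87, 67, 40, 13, 4]}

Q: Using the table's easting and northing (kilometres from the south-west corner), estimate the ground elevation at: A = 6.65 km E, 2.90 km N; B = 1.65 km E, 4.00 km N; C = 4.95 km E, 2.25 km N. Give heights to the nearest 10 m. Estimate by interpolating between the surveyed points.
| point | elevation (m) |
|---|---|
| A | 1350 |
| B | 1170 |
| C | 1310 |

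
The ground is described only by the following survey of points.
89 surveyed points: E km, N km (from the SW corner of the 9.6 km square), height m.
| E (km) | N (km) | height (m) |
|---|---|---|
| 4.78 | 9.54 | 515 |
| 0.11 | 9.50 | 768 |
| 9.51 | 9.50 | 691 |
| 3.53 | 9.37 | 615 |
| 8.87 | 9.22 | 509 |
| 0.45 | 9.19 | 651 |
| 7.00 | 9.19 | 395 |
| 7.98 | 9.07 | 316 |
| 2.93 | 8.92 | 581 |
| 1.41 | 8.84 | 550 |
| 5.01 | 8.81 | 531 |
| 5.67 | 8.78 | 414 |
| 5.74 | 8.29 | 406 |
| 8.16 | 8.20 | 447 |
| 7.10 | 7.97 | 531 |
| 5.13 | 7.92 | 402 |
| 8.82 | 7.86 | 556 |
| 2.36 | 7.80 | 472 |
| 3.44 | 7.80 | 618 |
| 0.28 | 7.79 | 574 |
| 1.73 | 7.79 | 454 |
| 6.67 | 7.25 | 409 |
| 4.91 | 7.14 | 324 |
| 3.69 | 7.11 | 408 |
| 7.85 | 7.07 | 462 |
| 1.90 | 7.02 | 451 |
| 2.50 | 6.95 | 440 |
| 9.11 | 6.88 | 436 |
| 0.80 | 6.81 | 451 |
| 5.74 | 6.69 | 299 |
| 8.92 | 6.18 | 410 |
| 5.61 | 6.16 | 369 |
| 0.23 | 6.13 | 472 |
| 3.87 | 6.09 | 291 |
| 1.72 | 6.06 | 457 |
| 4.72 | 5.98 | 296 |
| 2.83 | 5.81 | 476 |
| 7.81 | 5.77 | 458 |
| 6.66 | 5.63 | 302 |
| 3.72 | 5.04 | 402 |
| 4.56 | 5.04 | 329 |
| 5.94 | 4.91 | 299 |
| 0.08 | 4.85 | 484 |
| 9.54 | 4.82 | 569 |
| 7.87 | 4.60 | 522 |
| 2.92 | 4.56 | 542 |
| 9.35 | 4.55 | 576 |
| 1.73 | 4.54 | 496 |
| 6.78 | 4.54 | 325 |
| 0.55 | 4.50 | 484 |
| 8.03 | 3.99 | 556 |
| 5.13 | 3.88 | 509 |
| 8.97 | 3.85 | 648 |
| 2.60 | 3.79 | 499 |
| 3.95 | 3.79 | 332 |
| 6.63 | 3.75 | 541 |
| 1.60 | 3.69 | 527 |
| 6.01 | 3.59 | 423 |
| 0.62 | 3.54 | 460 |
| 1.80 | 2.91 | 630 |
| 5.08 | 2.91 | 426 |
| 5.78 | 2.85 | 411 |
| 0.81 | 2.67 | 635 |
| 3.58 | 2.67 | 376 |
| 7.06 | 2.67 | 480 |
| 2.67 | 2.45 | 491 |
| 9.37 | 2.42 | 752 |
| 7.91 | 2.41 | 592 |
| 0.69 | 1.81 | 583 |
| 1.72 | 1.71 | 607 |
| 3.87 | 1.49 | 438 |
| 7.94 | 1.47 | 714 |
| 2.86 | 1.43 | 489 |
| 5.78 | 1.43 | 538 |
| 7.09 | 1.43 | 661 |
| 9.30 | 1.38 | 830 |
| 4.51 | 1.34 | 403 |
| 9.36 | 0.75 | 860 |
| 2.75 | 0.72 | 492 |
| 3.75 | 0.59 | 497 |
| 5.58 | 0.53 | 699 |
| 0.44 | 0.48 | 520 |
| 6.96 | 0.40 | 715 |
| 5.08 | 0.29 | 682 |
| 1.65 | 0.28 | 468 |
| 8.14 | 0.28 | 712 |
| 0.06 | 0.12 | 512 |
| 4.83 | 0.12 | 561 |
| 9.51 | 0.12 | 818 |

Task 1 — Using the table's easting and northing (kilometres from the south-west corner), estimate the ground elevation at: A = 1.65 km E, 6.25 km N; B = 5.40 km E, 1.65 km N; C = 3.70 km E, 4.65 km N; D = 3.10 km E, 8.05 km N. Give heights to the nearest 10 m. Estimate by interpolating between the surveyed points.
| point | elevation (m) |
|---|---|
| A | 460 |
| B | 500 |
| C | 420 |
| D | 560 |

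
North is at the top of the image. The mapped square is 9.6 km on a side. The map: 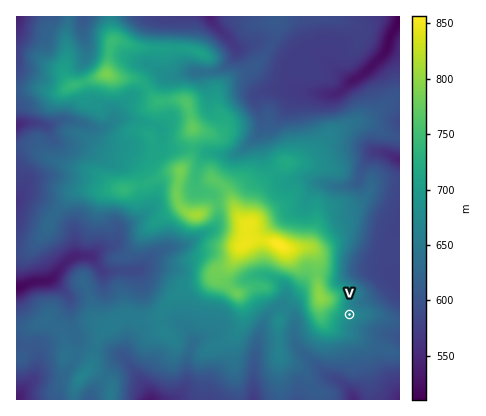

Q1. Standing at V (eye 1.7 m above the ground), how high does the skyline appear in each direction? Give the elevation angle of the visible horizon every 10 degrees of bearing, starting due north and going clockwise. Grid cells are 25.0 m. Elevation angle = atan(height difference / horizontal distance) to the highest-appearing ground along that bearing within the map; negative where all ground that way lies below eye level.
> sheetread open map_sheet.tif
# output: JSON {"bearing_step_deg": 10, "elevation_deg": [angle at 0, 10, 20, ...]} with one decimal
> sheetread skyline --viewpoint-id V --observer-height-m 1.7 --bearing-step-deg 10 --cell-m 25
{"bearing_step_deg": 10, "elevation_deg": [0.7, -0.8, -1.5, -2.3, -2.9, -3.6, -4.0, -4.3, -3.8, -3.5, -3.2, -3.5, -3.2, -2.4, -2.8, -3.1, -2.9, -2.7, -2.1, -1.3, -0.4, 0.7, 1.8, 2.9, 4.0, 5.1, 6.0, 6.8, 7.7, 8.7, 9.4, 9.2, 7.9, 6.1, 4.1, 2.3]}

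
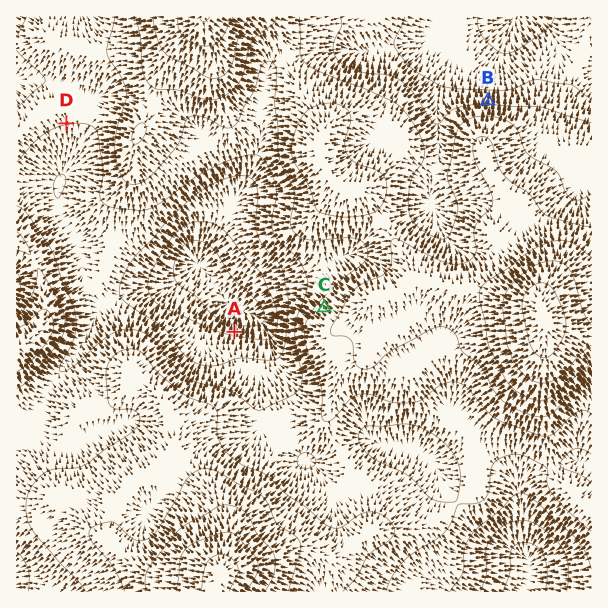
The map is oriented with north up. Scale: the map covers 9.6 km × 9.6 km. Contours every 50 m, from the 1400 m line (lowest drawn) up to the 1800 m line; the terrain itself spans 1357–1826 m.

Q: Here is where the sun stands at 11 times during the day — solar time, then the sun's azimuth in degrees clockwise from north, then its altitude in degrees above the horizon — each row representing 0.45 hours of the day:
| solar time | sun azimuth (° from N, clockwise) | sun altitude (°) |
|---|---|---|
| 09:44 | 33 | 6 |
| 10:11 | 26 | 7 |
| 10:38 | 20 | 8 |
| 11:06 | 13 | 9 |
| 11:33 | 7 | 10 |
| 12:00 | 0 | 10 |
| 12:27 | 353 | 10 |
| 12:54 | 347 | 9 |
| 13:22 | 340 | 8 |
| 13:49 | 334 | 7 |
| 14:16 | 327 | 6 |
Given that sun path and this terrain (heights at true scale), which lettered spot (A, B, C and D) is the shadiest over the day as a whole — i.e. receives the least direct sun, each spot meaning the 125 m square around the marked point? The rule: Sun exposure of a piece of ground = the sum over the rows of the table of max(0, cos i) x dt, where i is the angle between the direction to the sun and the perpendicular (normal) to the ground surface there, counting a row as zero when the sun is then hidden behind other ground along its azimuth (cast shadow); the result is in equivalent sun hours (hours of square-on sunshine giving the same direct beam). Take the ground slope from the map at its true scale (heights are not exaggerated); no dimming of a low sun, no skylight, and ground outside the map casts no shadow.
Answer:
D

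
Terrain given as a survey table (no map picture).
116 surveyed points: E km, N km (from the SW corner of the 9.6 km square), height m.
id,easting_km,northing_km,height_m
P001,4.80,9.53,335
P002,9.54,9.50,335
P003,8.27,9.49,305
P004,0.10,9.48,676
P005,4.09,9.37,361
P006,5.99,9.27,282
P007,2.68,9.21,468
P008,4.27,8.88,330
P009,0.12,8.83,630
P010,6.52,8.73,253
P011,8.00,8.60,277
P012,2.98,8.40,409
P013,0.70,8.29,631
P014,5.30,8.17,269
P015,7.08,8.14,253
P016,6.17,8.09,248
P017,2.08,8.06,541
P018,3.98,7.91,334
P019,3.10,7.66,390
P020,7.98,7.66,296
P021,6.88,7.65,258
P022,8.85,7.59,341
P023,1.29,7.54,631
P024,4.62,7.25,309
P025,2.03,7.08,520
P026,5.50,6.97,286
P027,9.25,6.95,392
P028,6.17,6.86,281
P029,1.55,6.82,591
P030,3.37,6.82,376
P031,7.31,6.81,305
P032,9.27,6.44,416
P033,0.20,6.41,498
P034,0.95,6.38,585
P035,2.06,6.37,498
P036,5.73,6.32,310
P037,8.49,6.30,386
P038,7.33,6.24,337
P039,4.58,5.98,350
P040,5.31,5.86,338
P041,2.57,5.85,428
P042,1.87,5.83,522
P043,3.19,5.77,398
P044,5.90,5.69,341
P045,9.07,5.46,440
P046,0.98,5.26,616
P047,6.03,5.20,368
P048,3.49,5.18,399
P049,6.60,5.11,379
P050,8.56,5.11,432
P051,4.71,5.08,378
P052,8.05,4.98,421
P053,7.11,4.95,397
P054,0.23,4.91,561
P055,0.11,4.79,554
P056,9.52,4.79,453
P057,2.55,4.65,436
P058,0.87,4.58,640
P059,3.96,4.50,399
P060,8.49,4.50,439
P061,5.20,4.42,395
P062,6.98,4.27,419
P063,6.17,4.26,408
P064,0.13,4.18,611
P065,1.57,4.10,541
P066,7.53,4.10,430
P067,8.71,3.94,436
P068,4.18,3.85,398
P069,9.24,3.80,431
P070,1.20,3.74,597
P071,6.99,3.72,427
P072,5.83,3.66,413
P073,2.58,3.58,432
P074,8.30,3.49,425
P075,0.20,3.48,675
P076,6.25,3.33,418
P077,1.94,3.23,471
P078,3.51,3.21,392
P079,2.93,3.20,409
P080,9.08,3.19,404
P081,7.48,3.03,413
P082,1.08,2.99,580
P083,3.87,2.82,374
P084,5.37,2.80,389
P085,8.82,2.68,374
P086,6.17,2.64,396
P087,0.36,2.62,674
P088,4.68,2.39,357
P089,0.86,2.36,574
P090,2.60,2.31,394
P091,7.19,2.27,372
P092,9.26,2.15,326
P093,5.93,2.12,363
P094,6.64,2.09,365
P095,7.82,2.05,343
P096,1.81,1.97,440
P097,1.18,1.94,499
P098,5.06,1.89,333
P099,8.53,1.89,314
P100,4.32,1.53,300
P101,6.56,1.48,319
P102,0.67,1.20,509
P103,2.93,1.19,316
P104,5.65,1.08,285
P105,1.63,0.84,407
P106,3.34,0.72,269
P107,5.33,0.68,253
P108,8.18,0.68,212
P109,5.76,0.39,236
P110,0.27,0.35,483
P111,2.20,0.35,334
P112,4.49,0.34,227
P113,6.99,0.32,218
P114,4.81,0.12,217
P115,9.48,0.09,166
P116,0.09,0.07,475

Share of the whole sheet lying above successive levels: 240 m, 95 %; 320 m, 72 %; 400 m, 42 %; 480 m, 19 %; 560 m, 12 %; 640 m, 4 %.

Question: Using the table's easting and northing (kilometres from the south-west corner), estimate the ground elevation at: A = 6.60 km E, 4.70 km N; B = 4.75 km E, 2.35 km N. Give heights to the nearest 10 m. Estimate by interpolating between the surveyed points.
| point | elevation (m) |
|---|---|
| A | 400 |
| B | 360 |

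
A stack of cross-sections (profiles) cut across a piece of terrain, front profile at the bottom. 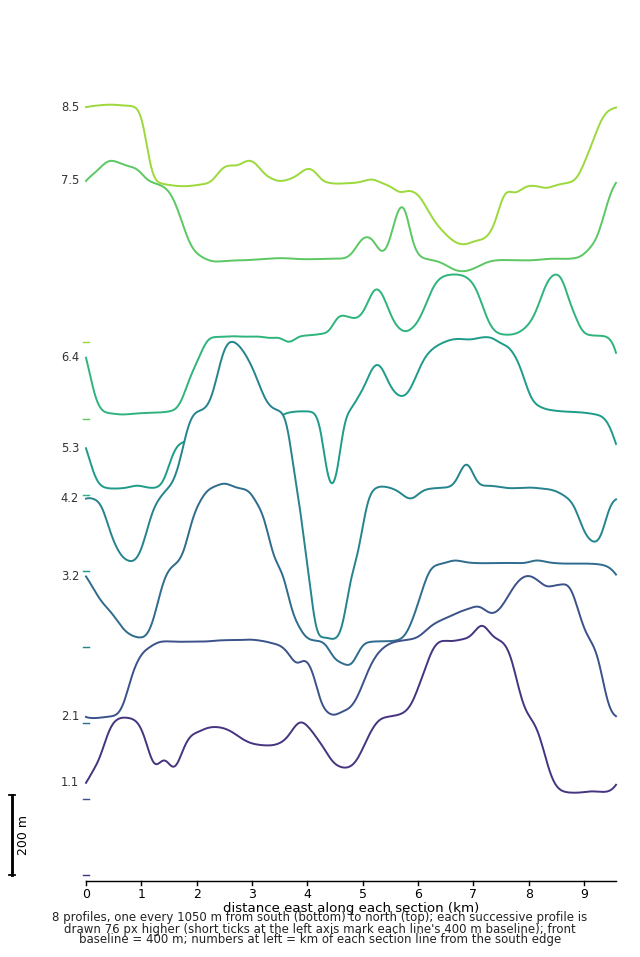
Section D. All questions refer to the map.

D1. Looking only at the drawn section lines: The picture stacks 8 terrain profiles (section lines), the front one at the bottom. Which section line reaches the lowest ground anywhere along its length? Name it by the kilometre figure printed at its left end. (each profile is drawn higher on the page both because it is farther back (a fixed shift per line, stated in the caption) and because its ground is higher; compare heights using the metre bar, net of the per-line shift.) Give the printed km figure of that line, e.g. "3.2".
4.2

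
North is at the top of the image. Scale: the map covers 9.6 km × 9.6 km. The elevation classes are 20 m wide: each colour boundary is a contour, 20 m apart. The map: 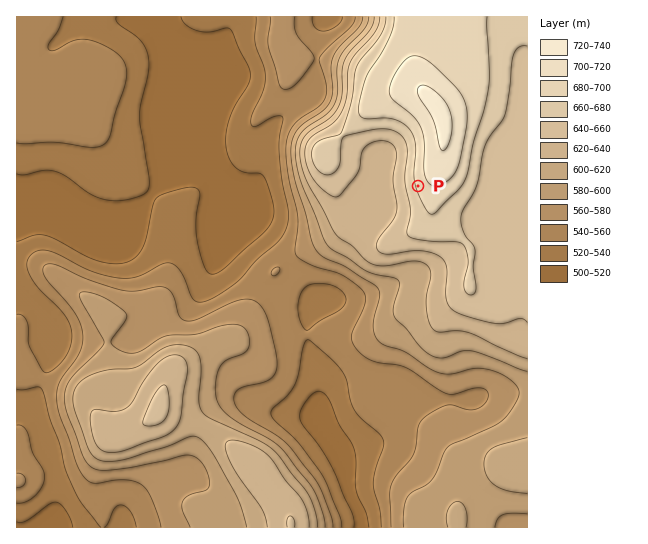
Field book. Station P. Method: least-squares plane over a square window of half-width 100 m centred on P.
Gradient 5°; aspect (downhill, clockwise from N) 252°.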